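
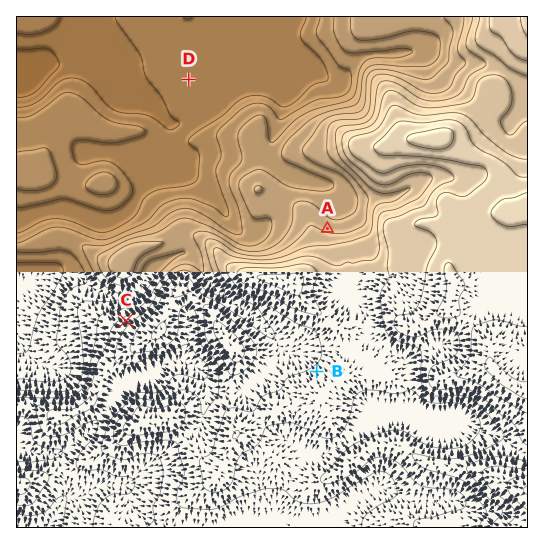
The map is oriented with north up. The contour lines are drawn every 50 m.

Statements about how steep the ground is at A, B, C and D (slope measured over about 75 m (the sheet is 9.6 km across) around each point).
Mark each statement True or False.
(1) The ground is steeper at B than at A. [False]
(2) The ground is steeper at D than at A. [False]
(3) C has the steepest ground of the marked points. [True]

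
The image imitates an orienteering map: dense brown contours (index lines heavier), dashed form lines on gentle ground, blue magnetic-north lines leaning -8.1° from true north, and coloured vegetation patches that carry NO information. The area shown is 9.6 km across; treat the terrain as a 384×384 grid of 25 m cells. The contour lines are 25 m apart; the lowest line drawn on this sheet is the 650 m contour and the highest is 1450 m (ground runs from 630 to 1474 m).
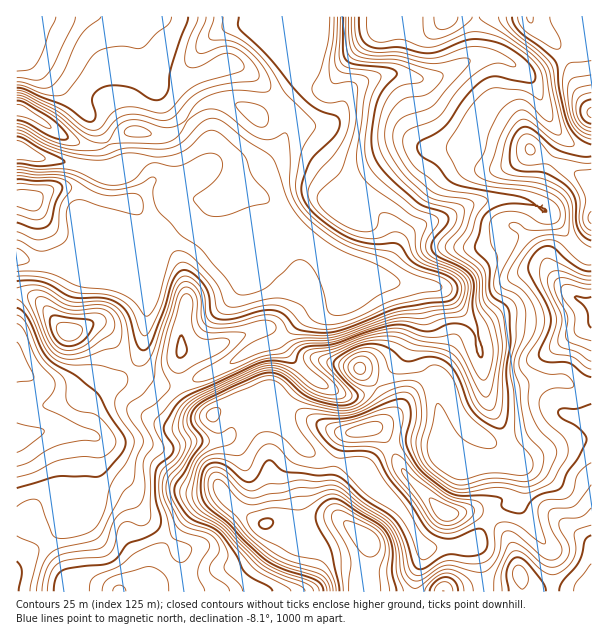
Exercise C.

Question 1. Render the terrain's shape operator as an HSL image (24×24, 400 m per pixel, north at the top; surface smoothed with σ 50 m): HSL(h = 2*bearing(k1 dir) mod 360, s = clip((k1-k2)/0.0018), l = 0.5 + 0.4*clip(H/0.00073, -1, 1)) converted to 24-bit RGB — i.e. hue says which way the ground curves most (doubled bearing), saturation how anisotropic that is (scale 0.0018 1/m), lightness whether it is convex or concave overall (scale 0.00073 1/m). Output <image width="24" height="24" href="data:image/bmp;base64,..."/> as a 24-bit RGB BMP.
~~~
<image width="24" height="24" href="data:image/bmp;base64,Qk32BgAAAAAAADYAAAAoAAAAGAAAABgAAAABABgAAAAAAMAGAAATCwAAEwsAAAAAAAAAAAAANk59wsirjYWxbp/AwJC5oYaddmmXi1OZn1Z3nXBIXCcVW04SC0saZd9Yxr+KiMVwAkCM1OX1z3/kTSmr05+IiNTCOjLJuIygSH1qTMBenYKbe092ooNbr4iQflxuRnZpjTFPcRUqlNy0vNvrXH/OaZtUyLdyrOShEhZFOmgSfF8kQi1PruKIsEpdMBkqwalai6GYUJZhVmlAakN5ssKMdUxptSNQcjYjPx0ereXUuOPSY4GPekWIh8ey1Pfu1ZffMAEz01EfPqwiI3RsmdyHciNbX363fMWupJGQiGWFeoB+P29zrbNhfCp/rlOMv4DXwPLudfbqro27k227W3/Q1PfchlMqQgQTYRJXzf7s2c3+cVHoTplTTk+9iMK5lllqk36Zq3+ngn+aVmSVnnGCLi56qMrckWPN2fXWQidnlJtPZZlwUpuE3YQmXCA6eBlozP/kPNmMJRQOxI46yFS6bzd9mkdYop56dnBqkox8jIOIWmGBhlyMXLuaJlo6Z9Nr4aBgci92ucCVUIBXVywjgUwRSkEfXfSGp+dSLg8hfm9odXs4enRCTl05YoRRlqJpZ3lMcnxMgnFGWDo6cWxFmJhDbz2ukpwZf7cdVYRbnK9qfjJobUTF0dH619D5ft6NlnVJMEBnslKLnNjjiTCqmnmKbotldJhgiIeog2WlnIeDUVeTj7vBcqqzKl6v2NX278ryYpeQfnhnVczPrfr4JlKq4CZi7afLy6W4MyFukemSNRtYkEN0qI+InLy7eIaqh25ndkFNppNpZZGEW4lbgWZjW48kAD0D0y/n9c/82tfyhe3LMAMFMwgASMYAIaAp2XaIcTiyptiZFgc4sV1Zj7Zih41XeVw+djNstkswZK4wT4dVW6x0QCeV27art01nCDoABDMA4dRGjABOem3/zNv/7drxPGGeSIShuNrXtmB2DwkqxH6o05uyllRMnYpTOhpR5NDE2+HwSJata8qJCRA+59CyW83O1L3zpVHwKosTB9JpLc90NX+S5KzF6KbnZIuzk0NNwU5pNB5VTKtFhaFU2YbKtZLFHkyJzf7fkHfX59jzonfLCRI96rGKluFOFjwpiEen4q/VpEN5WV8tHjkSHj4MtrYwvE2Ke4S62BS5ozNZRaBEdGJSe289p8JvouH2rMJxSE8sg28ehCQmLThjV+B39d7WUTeJQmQ+gn07kVxVlH56dGt9WX1cUnIwX2IbKiIJJg8N4JOUrnO7T2OJrubYndPtdVsbd1EifGBZf353gH9/Zm9+Ido7xnY4e0hpeW18dod3gY18jXF5f2VmdFZCcEtArSZRoipLLKyGGelScYHEjpXLct9wSjwqgZhSbadnWY+Qf39/f35/h2pzXLRril1phXKJe3mIgYqEhndydzRBfi0lhb5iRLK0MYXBvsXurqjnv4a/RYlaW8F9yXihhwcnhq16b8SASEJpf21diHpZb7iHiW2JeWxwfXx1fX95hHl1cyxWsz15tubflLLGh0qUeohCMEwUQWkpm7yRqbbIQaRBJg0c7bSz0tbw4aTnRHrSirznrZniuGmLcF9fe39wen97f396d1Z3YD6xt9zRpIaAhVBnf1Bwk2R9rpS5QJ5JUG4VU08MUzkZM1JPfeFHv6s5wjgGhyUAMCQGL0oaxZ1LkFalnH+fdX6JfmyAamWIUpuYl6KAm2OKnVqRimSUk6+cc5efgom7m4jY0Jrff57AecXjk9vmMRICwKkHoP7/t6L6yCu1Q8cuUMY7Pn1Pg2Bpe0lKZZtUUpSFb5BwdFuLp2imj4eno7+4eHetoIN8S2x0j3aw3O/mJka7RxcEner/zP/+gCCXVyZUq8Xkj5ne1WDcw1ieXERoiLSqlLq2TFV7gHdIOFtNcm+Hm7OUf5yEc2aFpn6RZIOZR6x3ydNqMwAx8NHTwub3chEwjjlldJqJdJlScFtISGlZ0ozSmZvdlK7EqUmTkE6AmpCzSouTU5WNoq2Re5WDbGGCgYuNq5OaarCeoSuFSR2Hw/HKcDIVelRekoN5jJB7hoZ0d2J9m2J5XIwuWHY3azYvgysqecaQak2czjpRNFYWQ18RY0wYQ2ggSIFEl6F1hW1QMQ8iWNZPfK9lZ3FmZn19m42Fjo+DiHyDeHKDVF2I1pGmeEA2bDROm+K0aWWXMkht3lPB47TNcJLKe5vGmLiBNWo6WWQrTxgbZ5o+dOaPdYBhc4eKY396h49mkY1shHhsgnJvVmd1kWNa1HzJiM7SnKBmgHh9OkBwUjiH5ufFk4WyYmim1KLAfYfIYlbHeWHXzO7bYHKSgH2A"/>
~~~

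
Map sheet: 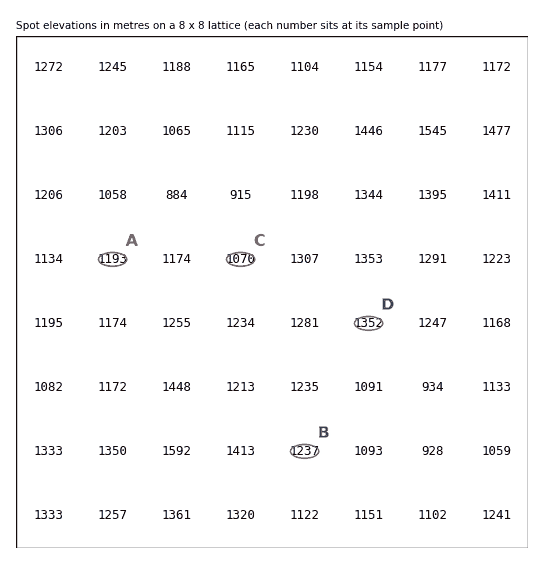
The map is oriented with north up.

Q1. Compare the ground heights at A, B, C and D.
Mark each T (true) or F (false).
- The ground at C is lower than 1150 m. T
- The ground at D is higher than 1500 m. F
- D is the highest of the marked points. T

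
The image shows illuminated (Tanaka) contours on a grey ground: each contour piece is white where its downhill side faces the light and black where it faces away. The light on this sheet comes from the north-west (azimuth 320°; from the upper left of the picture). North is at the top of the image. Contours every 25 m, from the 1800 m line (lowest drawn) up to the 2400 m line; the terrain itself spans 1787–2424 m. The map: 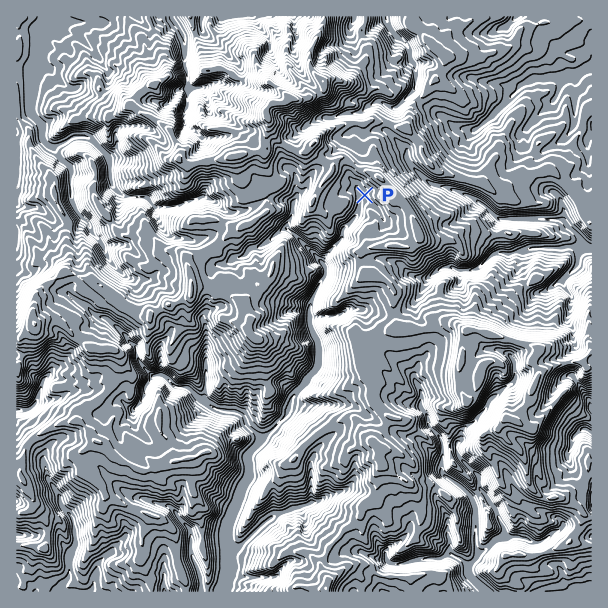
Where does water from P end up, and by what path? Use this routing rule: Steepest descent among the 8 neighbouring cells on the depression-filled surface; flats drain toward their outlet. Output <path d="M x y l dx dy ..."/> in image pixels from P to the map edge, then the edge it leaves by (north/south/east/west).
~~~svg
<path d="M365 195l-5 6 0 5-1 1 0 5-2 3-15 16 0 6-1 3-18 18 0 6 3 3 0 8-5 6-10 21 0 4-2 2 0 15 2 1 1 8 6 10 0 26-10 10 0 3-15 15-2 3 0 9-1 2 0 3-24 24-2 0 0 1-15 15-1 3 0 6 1 2 0 13-7 11-3 12-3 4 0 3-5 8 0 3-4 9 0 18 1 1 0 27-1 2 0 3-2 1 0 6-3 6"/>
exit: south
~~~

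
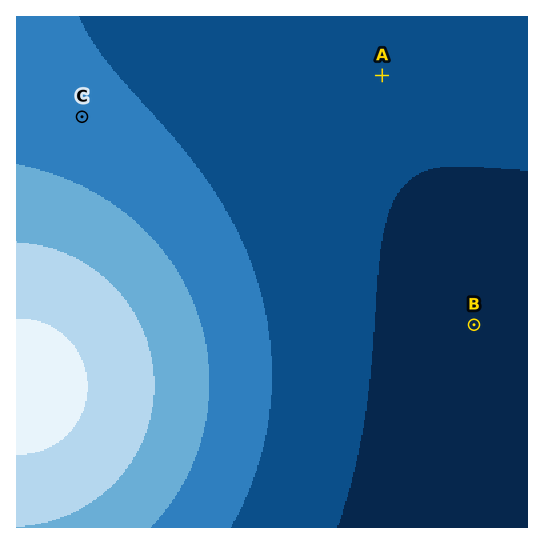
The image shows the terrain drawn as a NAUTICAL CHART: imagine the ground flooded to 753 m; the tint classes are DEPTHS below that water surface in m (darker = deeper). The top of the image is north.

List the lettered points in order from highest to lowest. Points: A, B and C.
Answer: C A B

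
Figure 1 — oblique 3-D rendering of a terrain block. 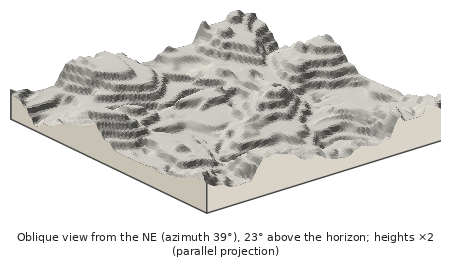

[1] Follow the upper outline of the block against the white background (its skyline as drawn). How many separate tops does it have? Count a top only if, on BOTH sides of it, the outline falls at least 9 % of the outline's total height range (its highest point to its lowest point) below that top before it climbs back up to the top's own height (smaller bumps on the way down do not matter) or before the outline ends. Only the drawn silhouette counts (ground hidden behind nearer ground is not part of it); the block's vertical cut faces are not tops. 3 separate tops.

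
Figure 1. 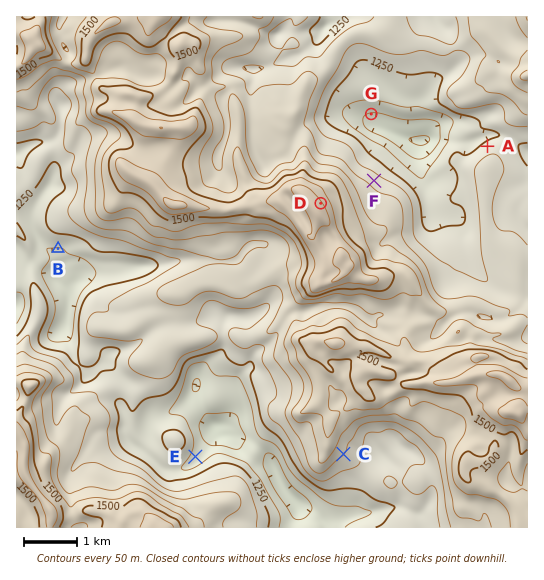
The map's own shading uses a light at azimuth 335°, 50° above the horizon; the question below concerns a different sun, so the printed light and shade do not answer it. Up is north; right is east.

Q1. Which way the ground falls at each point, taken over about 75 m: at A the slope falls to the NW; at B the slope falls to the S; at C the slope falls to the SE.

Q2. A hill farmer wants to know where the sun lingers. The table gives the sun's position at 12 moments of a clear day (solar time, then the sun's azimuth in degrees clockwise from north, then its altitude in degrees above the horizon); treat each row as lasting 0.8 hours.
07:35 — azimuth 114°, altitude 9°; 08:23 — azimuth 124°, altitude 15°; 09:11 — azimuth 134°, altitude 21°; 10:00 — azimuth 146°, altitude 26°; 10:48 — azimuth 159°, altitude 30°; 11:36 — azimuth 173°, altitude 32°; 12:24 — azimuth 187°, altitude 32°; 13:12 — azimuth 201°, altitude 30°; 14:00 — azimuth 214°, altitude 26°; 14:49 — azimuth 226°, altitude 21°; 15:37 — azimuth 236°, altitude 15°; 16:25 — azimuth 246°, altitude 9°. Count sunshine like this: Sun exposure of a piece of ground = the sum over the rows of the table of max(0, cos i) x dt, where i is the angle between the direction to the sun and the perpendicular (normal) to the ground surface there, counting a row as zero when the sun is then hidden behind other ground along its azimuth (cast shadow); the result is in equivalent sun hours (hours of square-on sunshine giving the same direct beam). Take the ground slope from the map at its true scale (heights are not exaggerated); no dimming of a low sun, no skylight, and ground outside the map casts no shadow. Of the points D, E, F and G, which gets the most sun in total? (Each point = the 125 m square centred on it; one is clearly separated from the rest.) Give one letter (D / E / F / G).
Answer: G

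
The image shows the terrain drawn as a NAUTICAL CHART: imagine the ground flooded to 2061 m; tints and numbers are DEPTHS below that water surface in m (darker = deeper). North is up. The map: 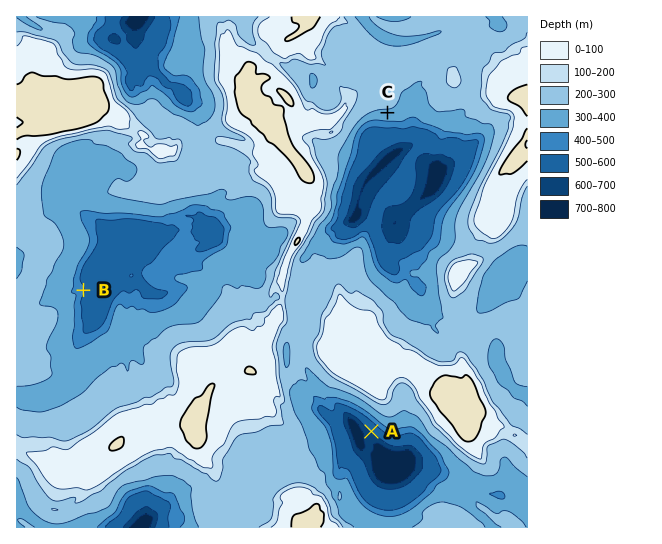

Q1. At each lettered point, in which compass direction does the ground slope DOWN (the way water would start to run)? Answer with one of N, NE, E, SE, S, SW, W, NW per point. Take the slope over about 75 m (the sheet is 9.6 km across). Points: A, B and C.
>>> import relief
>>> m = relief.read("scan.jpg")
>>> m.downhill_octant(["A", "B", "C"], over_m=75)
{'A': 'SW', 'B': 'E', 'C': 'S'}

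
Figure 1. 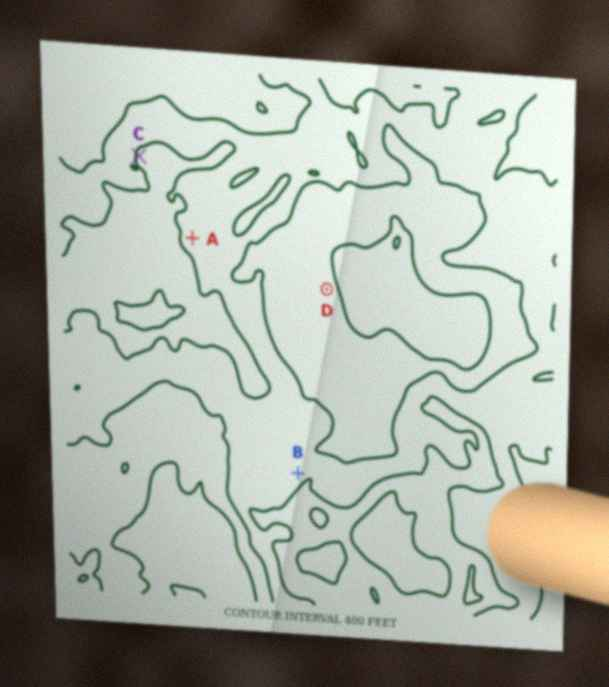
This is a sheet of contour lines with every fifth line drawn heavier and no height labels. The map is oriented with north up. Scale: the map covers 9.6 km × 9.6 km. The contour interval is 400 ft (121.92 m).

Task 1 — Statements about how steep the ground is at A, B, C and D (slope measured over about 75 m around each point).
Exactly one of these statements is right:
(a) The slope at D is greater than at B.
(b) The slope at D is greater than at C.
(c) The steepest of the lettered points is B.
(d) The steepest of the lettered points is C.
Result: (c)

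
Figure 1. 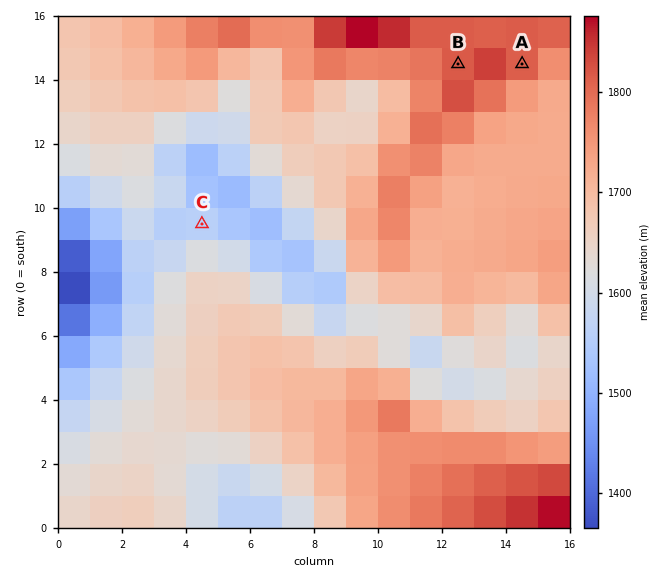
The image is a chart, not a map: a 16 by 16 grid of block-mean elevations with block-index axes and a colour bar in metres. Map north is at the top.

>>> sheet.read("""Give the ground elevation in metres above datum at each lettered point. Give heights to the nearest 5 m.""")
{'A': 1815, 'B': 1815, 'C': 1570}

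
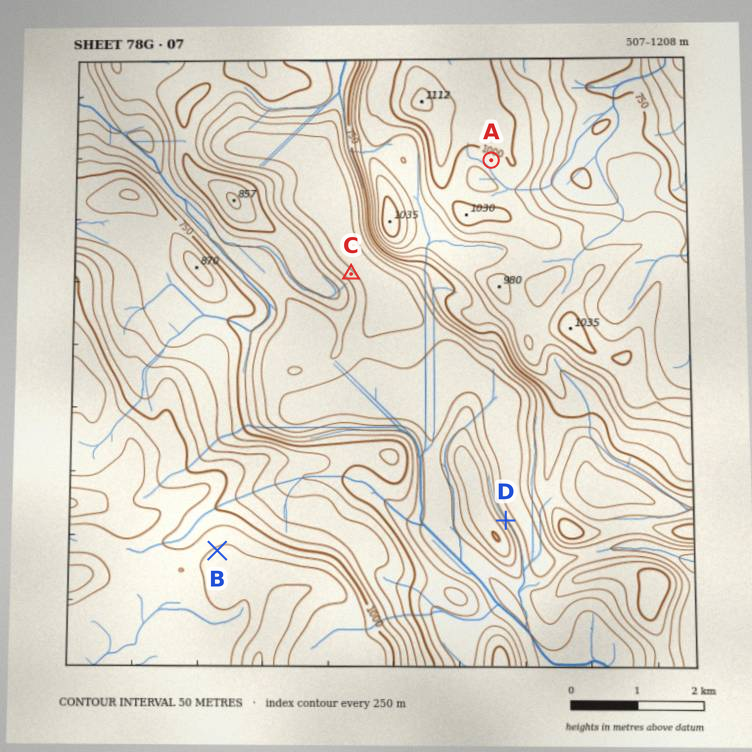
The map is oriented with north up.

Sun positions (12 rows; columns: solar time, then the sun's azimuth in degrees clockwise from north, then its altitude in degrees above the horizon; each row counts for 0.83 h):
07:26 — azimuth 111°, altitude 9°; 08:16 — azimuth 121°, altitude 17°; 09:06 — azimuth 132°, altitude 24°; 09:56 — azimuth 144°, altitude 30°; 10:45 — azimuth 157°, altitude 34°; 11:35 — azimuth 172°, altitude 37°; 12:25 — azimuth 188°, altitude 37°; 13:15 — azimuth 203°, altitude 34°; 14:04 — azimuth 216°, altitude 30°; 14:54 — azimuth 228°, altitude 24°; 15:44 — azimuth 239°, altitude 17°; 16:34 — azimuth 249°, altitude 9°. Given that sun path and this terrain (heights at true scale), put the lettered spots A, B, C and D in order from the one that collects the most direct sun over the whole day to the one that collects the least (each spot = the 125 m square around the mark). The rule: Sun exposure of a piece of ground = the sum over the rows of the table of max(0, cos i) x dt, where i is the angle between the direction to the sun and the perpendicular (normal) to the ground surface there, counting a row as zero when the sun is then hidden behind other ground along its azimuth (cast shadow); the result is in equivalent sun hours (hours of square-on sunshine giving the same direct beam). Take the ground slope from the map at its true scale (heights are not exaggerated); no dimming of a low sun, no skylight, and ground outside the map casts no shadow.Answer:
A > B > C > D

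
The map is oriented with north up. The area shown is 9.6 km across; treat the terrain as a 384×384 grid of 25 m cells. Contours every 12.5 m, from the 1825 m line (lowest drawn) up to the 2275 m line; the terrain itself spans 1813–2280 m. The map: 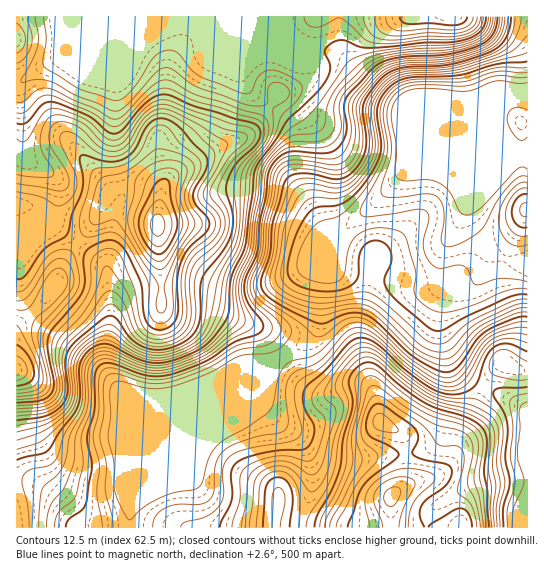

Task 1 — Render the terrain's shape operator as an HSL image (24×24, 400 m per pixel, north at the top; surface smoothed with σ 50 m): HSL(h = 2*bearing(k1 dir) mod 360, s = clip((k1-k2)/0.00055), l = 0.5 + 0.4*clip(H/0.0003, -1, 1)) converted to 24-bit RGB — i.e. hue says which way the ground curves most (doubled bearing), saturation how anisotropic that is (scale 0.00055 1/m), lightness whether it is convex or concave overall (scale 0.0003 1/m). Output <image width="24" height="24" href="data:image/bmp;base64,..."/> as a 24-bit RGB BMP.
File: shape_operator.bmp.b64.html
<image width="24" height="24" href="data:image/bmp;base64,Qk32BgAAAAAAADYAAAAoAAAAGAAAABgAAAABABgAAAAAAMAGAAATCwAAEwsAAAAAAAAAAAAAqJt9iVVnXGpNZbRdYWahP0yWhIyokJqrZ2+zYk6yblmhvJV15Nh/Ay5zdJHHyIqiklZ24OJmP4llP3+XjsGd9/HQYC6GFhljmHFvnlaBfKabY6ptSUJ8X4B4SYtHhZVUdlJqcEtbZVp0priA6+rGEz6UMFZ1tnJ9qYvH5snOxGC4O4ZWK7oe779vxzK7EUJ1fFtQpptiaKFqiKJ/Mj2Gfn6Af4B/fYF2QlV7cWqjaLrGh9rS4crBYB6jLzBrnq5VYa5GvrBm0nO/s4TWzYSeh804UJSnNRaUaXxkhL5vZa+BbKOQVS2Gf3+Af4B/f4B/XHqFQ7eedKqETJ9Ft3U9iyd8VzuBxnNWtq8rfJclgKosVn5LuHdw4MKsS4aGHCBciIY/pM0WWp4jOHc4Mj9wf3+Af4B/f4B/f4B/TIdVWYY9lIlUb0k+d0s/MH5/nUXQ7bq9jdfPm8vaT3DRmsLV4MLf2mXcFhaEi4lCsOdvTO2QHLvTHCiBf3+AgIB/f4B/f4B/f4B/doF5UoNfh0eIqnOFRJRkE0E88Pi+mtazc7O4WaTcjWHHuyss0CU0cBxuuuHv0vnuntDkKB+FKBI/bjkRdnEBO2wKT4A6fYB8f4B/ZnGCTGGjeazGu2fjLUjbqf+SedWFbsu4OUB1bBNb/xYooCYgskRK2/DgwdF+lx4ZJwweLgUfnjQc5dA7bK0iGG4DAF4ESXs+fYNgNKR4SZ17PEiQm5TD4vTVg9WddUZ9ayhnKhpS5lik57jTmcTh6dBirRQm2AxAUxV2CQKkv6ba5t/fv8LZl8TcL6K5ImhVPrsrKqVSOYdSJW5ydcNl0vimqFJFWilAUjRKLTZjQ7S97uLdt3jD4UlWtTxEmWmpdljWADOxgYHK7+Dcw+PaiY7WgVvYUrX+n833co/uYILbJE25etWM3OF6iS1ThEFqWVJ4O5GRKLl+nrha1o2RwxXg9aGxZp+KWHiiFR9+R56j7O3AxNukb0WdssZ9EfGeMZabW1WPcVGHSHSWorNQ2GsjhjNBfVtVdGRkUIFMMHkxOH4sq9ZTIixj7ri44bzdRjO7NSWbTmiF7P1Ey99LWzlf4thWjJIbCioJJEcgXVg8YF0wdlkvv4guiGhYfZBtYG+NmHp8WYZ0VpNMd64qLl9yk8tt53xvcjBWODJYgjJl/f+Rtc87Tzlazb5dxp2DMMTJGVRuPE9odX2AUVuNtaSOg5iTeZmFVXOIknSYlm2LiHNioYs+Y4N3OpE3yiZE0lFwJzB2REyx8/fU14G4QU2+l8mar9enQne1KxtzPlx2ZX9qRZiUl6+UqYKko2pzXHphVH92mWuMn0aG0XxQYJZuWI2NQ0Kg2J+rMFnFMIXa8/LYmLHYboLt17Li4JmOejhcITFaTlN1fHxRM6IpPYpMkmt2r3ueqoehTIWTUlaQkDPH6cbDfX7La2y+OCt9y5B2sm2uKXV77+F57r0tJzwRiHsi5Yxrt3XIHBWHYTBjlFAzpOoTC3Q1R4hrdoqHsIuLgFeaRXpxJHac6e/VdF9FcikrYzRBZuB4hn7VX0/OncWR8qzJ13ndO5hcx9kipXsfJAsoYi1Koq1j3uewIq5oDnNeVX1dm4JQiFRlf4B/MXtelf8jZ0KJnU2WeNSlYO2WIz6I1il/u8tAp71VyWev8V7j8WGS1HxPCBNRXHKtgtWqv9m0rMfVAFauTER9gH57f4B/f4B/fn6A4eghPyOolJjDteLNfrmfDhdSpDDO79zSgcPDaWavY2nB2cL0/8z9JQDeZpnPr8vEqNqyjMqlGQFibWCDf4CAf4B/f4B/fVSI0ryJMCmBkN2TfcCOtUhzJRxeIpGQ7eq6un+TeVigo22bg4JN6wAq1DJ7T5d3kM9T1twtknYZCQ8qb36AgIB/gH9+f4B+THSUpsWdLX5rl9hbeEszeEUwcFJBIGpJz+sps446alxKiWpCcTZGqFOOy7fVrmTPz4d11zgo3IUnFSIRHDADMzMAXWQARIcLR2AgnJMGMrMiWYU1gUZNgXRugIB9Qn14kLxRsJBVb1tXgWZaXX12Va9ZnXxMlFBpyYab22m6/UFzkg5jai9jh6dATrQTRn0TIF0xXsNkn9GgMleJeXeAgH9/f4B/bYOCV5xWpnBlhmuDfXmAf4B/i5BjgHNlinFdloxUokSG/07E8nf4cHbak3/Q2J29fNGUFP/MCLLhzbNpSjV/e3qAgIB/gIB/f4B/cYJxhIxpim52f3+AfHuAlXx5cWCOpICfhn6jUEqrg27Cz6vo2sT6pJ//19L52ebybcD/AB6O"/>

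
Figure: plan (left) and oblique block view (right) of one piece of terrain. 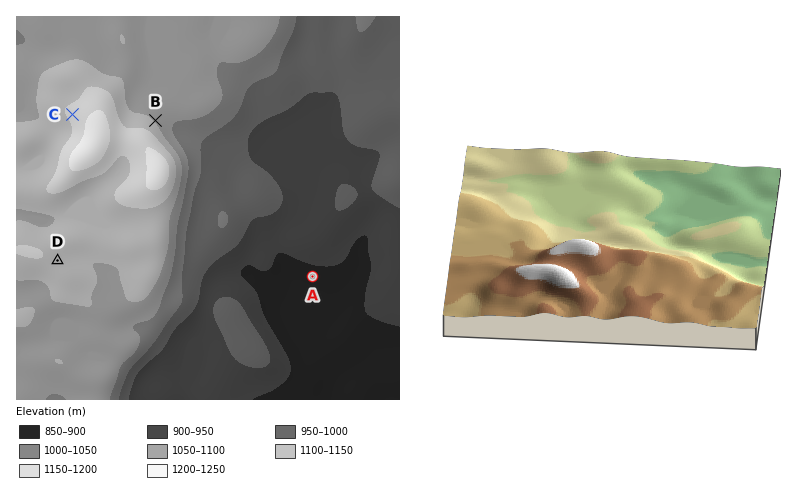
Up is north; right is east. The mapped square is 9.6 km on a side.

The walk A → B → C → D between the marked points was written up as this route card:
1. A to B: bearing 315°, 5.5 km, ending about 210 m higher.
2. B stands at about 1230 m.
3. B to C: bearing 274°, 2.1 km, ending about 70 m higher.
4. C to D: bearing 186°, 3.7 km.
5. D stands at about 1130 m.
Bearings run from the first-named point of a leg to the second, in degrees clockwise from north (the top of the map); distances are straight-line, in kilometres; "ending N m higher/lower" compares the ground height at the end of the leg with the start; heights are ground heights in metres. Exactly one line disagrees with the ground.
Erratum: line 2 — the height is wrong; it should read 1090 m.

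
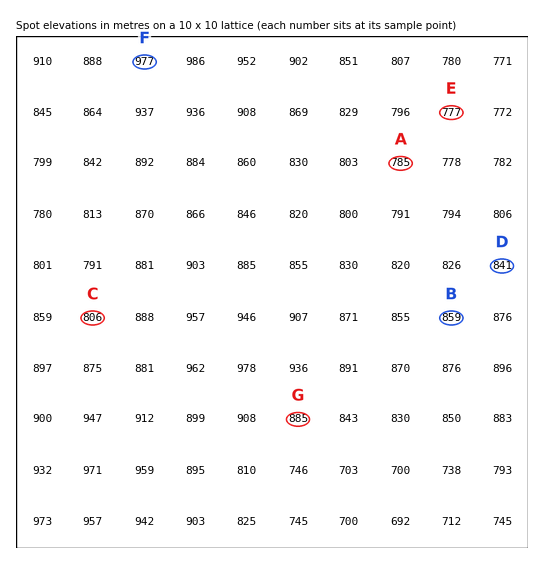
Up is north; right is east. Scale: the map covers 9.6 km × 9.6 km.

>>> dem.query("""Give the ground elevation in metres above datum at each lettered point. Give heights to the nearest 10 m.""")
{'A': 790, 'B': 860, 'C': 810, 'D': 840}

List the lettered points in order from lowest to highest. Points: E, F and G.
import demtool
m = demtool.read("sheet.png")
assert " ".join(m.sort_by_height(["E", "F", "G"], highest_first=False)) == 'E G F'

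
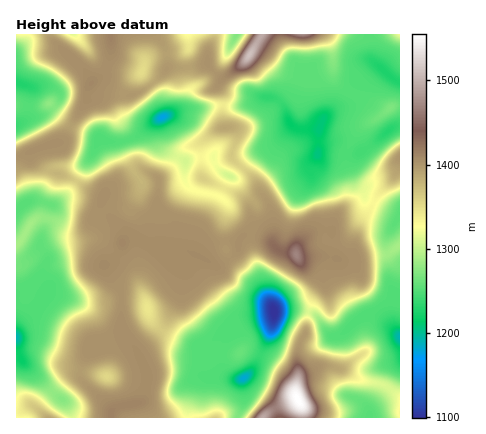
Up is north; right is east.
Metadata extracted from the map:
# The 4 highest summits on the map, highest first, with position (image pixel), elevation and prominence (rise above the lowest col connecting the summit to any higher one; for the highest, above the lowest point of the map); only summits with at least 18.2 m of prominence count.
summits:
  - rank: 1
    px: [298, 400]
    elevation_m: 1555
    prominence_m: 456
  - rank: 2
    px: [250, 54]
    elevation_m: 1512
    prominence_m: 201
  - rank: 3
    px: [296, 254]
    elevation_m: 1470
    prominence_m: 106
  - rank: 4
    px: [224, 128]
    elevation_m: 1390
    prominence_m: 31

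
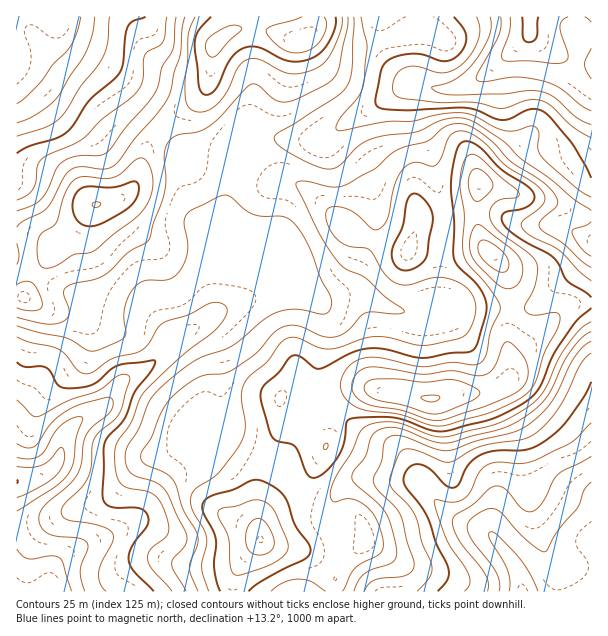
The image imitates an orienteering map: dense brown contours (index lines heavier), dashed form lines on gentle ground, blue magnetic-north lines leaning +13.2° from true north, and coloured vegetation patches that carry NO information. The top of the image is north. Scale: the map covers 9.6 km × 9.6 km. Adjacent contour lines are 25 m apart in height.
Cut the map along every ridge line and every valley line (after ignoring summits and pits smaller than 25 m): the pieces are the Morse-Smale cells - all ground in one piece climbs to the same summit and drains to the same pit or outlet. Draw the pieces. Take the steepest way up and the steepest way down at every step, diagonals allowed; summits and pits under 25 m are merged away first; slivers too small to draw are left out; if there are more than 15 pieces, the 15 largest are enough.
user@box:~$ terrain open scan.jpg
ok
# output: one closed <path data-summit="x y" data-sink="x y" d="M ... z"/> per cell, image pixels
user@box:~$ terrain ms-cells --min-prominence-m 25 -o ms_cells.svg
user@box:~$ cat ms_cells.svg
<path data-summit="431 399" data-sink="17 482" d="M231 175l-7 31 2 12 3 6 17 17 20 13 10 10 2 8-1 9-17 13-42 18-24 18-20 10-22 24-27 15-13 19-10 10-21 10-15 17-6 23-12 14-18 8-14 2 1 42 27-2 33-14 28-8 21-18 17-20 7-5 21-6 11-7 9-11 13 13 10-11 5-15 3 12 11 13 19 12 14 5 14-28 0-36 8-11 9-7 63 5 20 6 22 1 23 6 12 0 13-4 21 0 17-3 18-7 4-4 0-71-57-1-15 4 3-58-10 0-15-4-15 0-41-14-16-8-32-35-16-11-18-1-14 3z"/><path data-summit="431 399" data-sink="522 591" d="M591 302l-12 0-13 5-32 33-22 19-2 21-13 8-26 6-21 0-13 4-12 0-23-6-13 0-12-2-14 1-17 16-20 39-36-20-10-16 0 24-15 28 16 8 11 12 8 12 9 8 18 2 9-6-2 15 4 21-1 18-3 8-22 27-1 5 281-1z"/><path data-summit="96 204" data-sink="17 482" d="M179 166l-15 0-14 3-11 8-6 11-8 8-14 6-19 4-10 13-30 27-8 18-12 17-7 15-9 1 1 184 13-1 18-8 12-14 6-23 15-17 21-10 10-10 13-19 21-11 28-28 29-16 9-10 2-17-8-60-2-10-18-33z"/><path data-summit="492 255" data-sink="530 17" d="M530 31l-2 7-10 10-39 31-17 7-13 4-27-5-6 11 0 20 14 33 4 30 11 37-3 38 17 0 15-4 12 0 6 4 7 7 9 17 2 30 18 0 9-4 21-21 12-7 14-15 8-12 0-184-19-4-19-9-20-14z"/><path data-summit="431 399" data-sink="530 17" d="M591 16l-210 0-1 8 4 15 8 23 13 16 10 5-8 2-33 23-24 12-27 19-26 1-43-4-18 20-4 20 32 8 14-3 18 1 16 11 32 35 16 8 41 14 15 0 15 4 10 0 4-38-11-37-4-30-14-33 0-20 4-9 5-2 15 5 9 0 13-4 17-7 39-31 10-10 2-7 4 7 20 14 19 9 18 3z"/><path data-summit="300 39" data-sink="530 17" d="M380 16l-138 0-2 11-18 10-10 11-1 26-7 19-42 33 18 24-2 14 5 2 9-3 18 7 21 5 5-19 18-20 43 4 26-1 27-19 24-12 33-23 7-1-9-6-13-16-8-23z"/><path data-summit="96 204" data-sink="57 17" d="M57 16l-41 1 1 279 8 0 7-15 12-17 8-18 17-14 23-26 24-6 9-4 8-8 7-18 5-20 15-21 0-3-28-25-11-15-16-16-41-26-6-12z"/><path data-summit="260 539" data-sink="50 591" d="M206 446l-38 34-33 40-21 14-25 8-27 16-10 12-2 21 183 1 1-13 6-13 20-26-1-12-12-46-7-8z"/><path data-summit="300 39" data-sink="57 17" d="M240 16l-181 0-1 16 8 14 39 24 16 16 11 15 29 26 43-34 6-12 2-33 10-11 18-10z"/><path data-summit="260 539" data-sink="522 591" d="M267 463l-3 2-6 24 0 36 2 15-20 26-6 13 0 12 75 1 9-14 16-18 3-8 1-18-4-21 2-15-9 6-18-2-9-8-8-12-11-12z"/><path data-summit="431 399" data-sink="50 591" d="M192 433l-21 18-21 6-7 5-17 20-21 18-28 8-33 14-27 2-1 67 34 1 2-22 10-12 27-16 25-8 21-14 33-40 21-17 15-16z"/><path data-summit="300 39" data-sink="17 482" d="M192 163l-12 3 0 8 6 20 19 37 9 66-2 17 3 0 55-26 7-7 1-9-2-8-10-10-20-13-17-17-5-18 6-30z"/><path data-summit="492 255" data-sink="17 482" d="M486 250l-44 5-4 57 15-4 57 0 0-23-5-15-6-9z"/><path data-summit="431 399" data-sink="530 17" d="M309 380l-16 2-13 16 0 10 3 9 7 9 36 20 20-39 13-13 14-5-13-4z"/><path data-summit="431 399" data-sink="530 17" d="M591 250l-7 11-47 43-9 4-18 1-2 45 2 22 2-17 22-19 32-33 6-3 20-2z"/>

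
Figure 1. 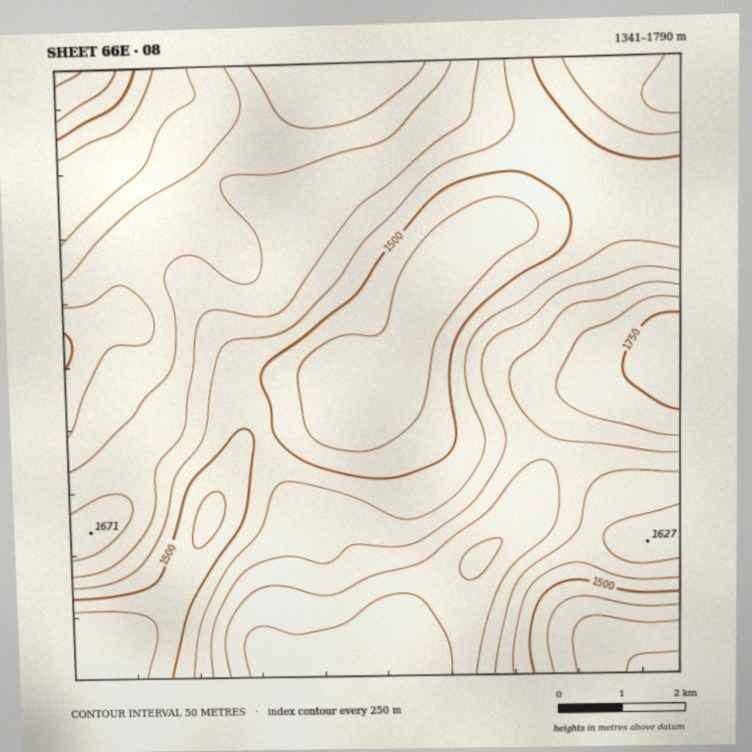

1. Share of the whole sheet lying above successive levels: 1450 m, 87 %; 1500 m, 76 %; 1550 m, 61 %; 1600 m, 47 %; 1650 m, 28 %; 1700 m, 11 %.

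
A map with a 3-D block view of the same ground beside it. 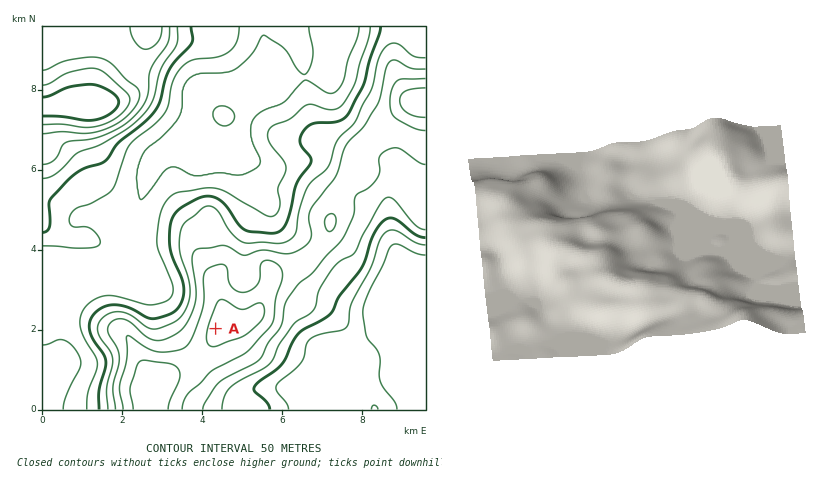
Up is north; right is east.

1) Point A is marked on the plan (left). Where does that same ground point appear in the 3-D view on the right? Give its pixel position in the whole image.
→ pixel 546 221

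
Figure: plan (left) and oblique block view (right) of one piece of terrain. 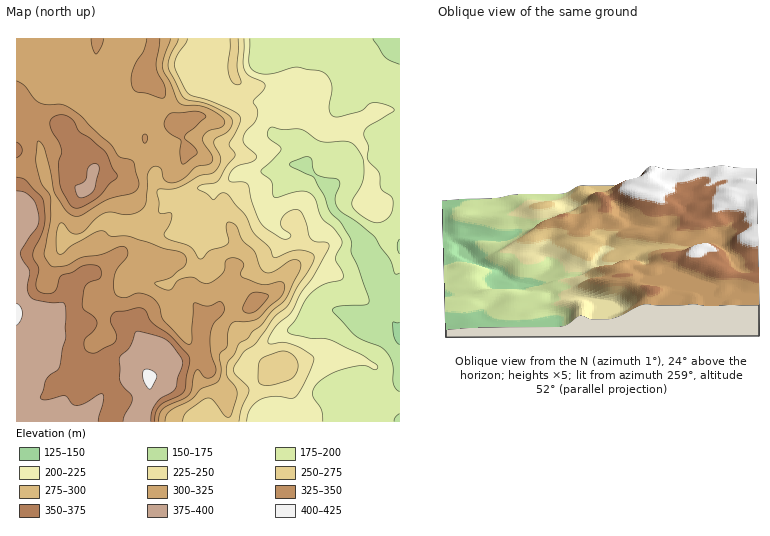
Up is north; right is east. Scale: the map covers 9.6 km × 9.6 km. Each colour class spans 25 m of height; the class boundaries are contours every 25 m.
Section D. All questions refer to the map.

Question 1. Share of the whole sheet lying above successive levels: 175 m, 96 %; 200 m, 79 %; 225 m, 67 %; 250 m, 60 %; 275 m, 52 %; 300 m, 45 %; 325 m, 27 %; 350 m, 17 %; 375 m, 8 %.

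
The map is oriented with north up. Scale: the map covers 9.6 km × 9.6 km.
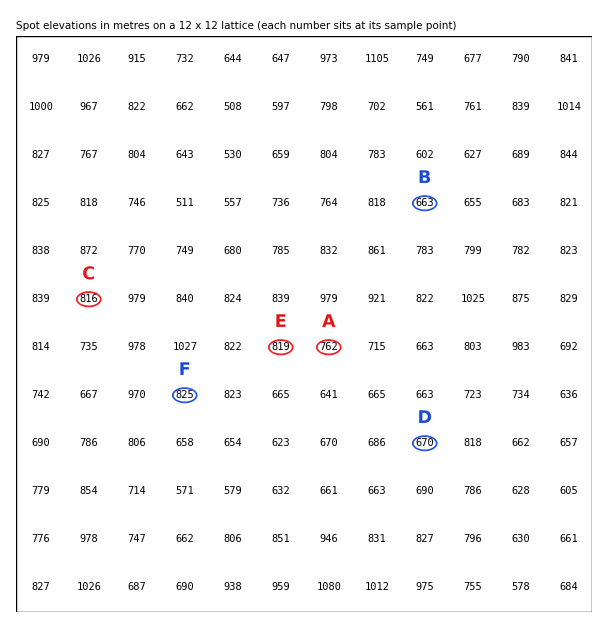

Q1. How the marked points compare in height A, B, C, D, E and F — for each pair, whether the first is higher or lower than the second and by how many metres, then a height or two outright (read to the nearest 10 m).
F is higher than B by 170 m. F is higher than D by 160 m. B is lower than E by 160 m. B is lower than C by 160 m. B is lower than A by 100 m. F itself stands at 830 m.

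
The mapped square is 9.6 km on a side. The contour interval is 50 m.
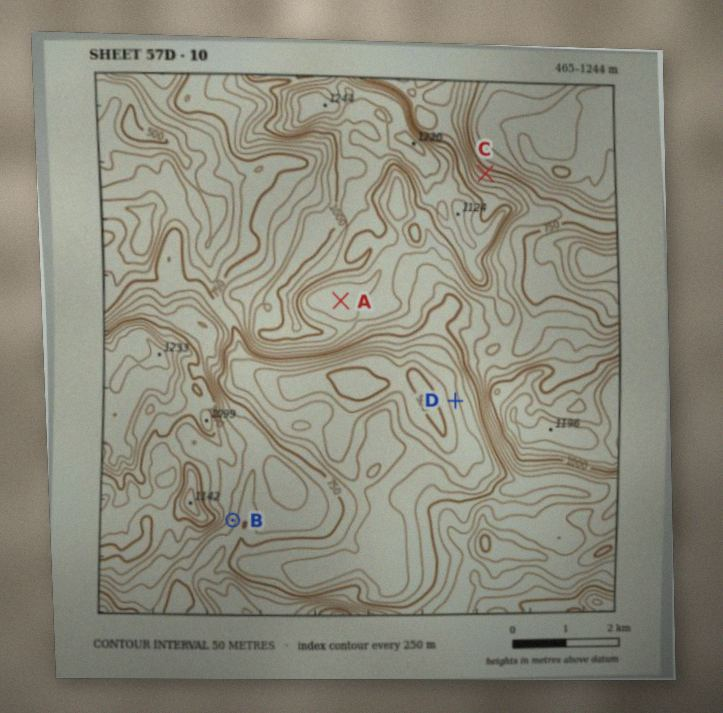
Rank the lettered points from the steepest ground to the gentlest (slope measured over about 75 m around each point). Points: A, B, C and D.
C B D A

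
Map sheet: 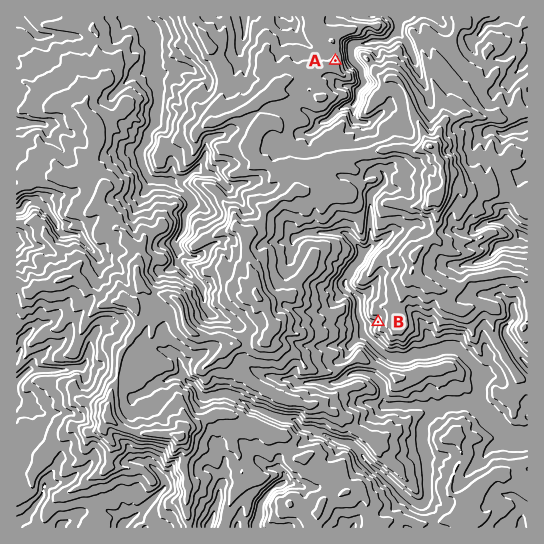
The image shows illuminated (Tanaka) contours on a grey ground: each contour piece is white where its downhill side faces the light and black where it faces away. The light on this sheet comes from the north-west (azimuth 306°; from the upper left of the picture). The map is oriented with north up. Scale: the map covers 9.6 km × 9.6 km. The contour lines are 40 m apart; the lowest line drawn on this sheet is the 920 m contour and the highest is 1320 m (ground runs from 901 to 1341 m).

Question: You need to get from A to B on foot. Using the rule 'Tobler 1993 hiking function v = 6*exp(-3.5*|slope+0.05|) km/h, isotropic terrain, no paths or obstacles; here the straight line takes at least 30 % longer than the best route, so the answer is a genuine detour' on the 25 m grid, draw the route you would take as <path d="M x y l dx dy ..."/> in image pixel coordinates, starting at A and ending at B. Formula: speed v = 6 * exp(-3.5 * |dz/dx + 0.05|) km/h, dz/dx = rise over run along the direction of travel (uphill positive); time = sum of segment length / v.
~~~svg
<path d="M335 61l-5 5-3 1-4 4-2 2-11 10-4 4-3 6-9 9-1 3 0 18-3 6 0 4 3 5 0 1 6 14 7 6 5 3 7 7 11 5 10 0 6 3 2 0 16 8 2 2 0 7 4 8 0 29 1 3 0 4 4 8-1 3-4 4-6 10-5 6-7 13 0 1 2 3 4 4 8 4 1 3 0 6 1 3 0 5 3 6 7 2 1 3"/>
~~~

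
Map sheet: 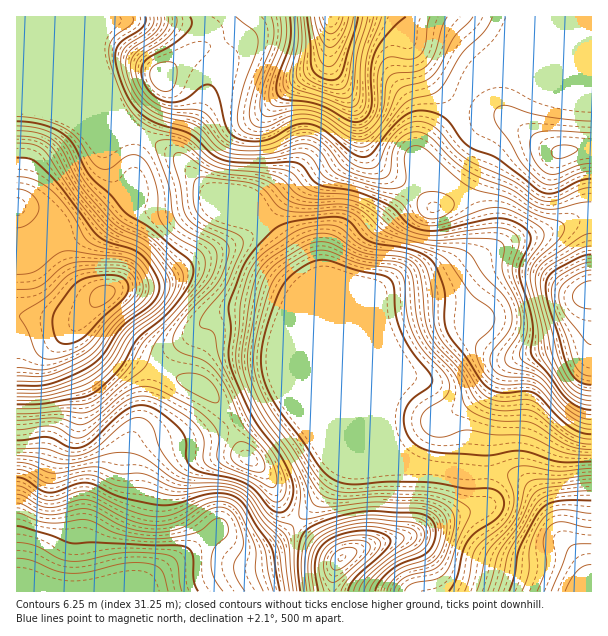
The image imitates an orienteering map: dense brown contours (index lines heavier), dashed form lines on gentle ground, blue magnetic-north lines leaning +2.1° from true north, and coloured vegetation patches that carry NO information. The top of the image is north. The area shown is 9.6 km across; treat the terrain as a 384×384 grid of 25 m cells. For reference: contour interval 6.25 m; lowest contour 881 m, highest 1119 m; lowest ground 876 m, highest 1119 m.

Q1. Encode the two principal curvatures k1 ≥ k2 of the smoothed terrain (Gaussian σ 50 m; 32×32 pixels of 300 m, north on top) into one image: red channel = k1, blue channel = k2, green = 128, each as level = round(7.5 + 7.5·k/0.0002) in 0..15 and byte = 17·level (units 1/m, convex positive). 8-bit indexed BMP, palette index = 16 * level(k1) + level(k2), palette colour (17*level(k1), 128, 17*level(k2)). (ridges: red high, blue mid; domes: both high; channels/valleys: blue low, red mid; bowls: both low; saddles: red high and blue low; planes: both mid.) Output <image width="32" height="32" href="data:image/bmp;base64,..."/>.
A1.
<image width="32" height="32" href="data:image/bmp;base64,Qk02CAAAAAAAADYEAAAoAAAAIAAAACAAAAABAAgAAAAAAAAEAAATCwAAEwsAAAABAAAAAAAAAIAAABGAAAAigAAAM4AAAESAAABVgAAAZoAAAHeAAACIgAAAmYAAAKqAAAC7gAAAzIAAAN2AAADugAAA/4AAAACAEQARgBEAIoARADOAEQBEgBEAVYARAGaAEQB3gBEAiIARAJmAEQCqgBEAu4ARAMyAEQDdgBEA7oARAP+AEQAAgCIAEYAiACKAIgAzgCIARIAiAFWAIgBmgCIAd4AiAIiAIgCZgCIAqoAiALuAIgDMgCIA3YAiAO6AIgD/gCIAAIAzABGAMwAigDMAM4AzAESAMwBVgDMAZoAzAHeAMwCIgDMAmYAzAKqAMwC7gDMAzIAzAN2AMwDugDMA/4AzAACARAARgEQAIoBEADOARABEgEQAVYBEAGaARAB3gEQAiIBEAJmARACqgEQAu4BEAMyARADdgEQA7oBEAP+ARAAAgFUAEYBVACKAVQAzgFUARIBVAFWAVQBmgFUAd4BVAIiAVQCZgFUAqoBVALuAVQDMgFUA3YBVAO6AVQD/gFUAAIBmABGAZgAigGYAM4BmAESAZgBVgGYAZoBmAHeAZgCIgGYAmYBmAKqAZgC7gGYAzIBmAN2AZgDugGYA/4BmAACAdwARgHcAIoB3ADOAdwBEgHcAVYB3AGaAdwB3gHcAiIB3AJmAdwCqgHcAu4B3AMyAdwDdgHcA7oB3AP+AdwAAgIgAEYCIACKAiAAzgIgARICIAFWAiABmgIgAd4CIAIiAiACZgIgAqoCIALuAiADMgIgA3YCIAO6AiAD/gIgAAICZABGAmQAigJkAM4CZAESAmQBVgJkAZoCZAHeAmQCIgJkAmYCZAKqAmQC7gJkAzICZAN2AmQDugJkA/4CZAACAqgARgKoAIoCqADOAqgBEgKoAVYCqAGaAqgB3gKoAiICqAJmAqgCqgKoAu4CqAMyAqgDdgKoA7oCqAP+AqgAAgLsAEYC7ACKAuwAzgLsARIC7AFWAuwBmgLsAd4C7AIiAuwCZgLsAqoC7ALuAuwDMgLsA3YC7AO6AuwD/gLsAAIDMABGAzAAigMwAM4DMAESAzABVgMwAZoDMAHeAzACIgMwAmYDMAKqAzAC7gMwAzIDMAN2AzADugMwA/4DMAACA3QARgN0AIoDdADOA3QBEgN0AVYDdAGaA3QB3gN0AiIDdAJmA3QCqgN0Au4DdAMyA3QDdgN0A7oDdAP+A3QAAgO4AEYDuACKA7gAzgO4ARIDuAFWA7gBmgO4Ad4DuAIiA7gCZgO4AqoDuALuA7gDMgO4A3YDuAO6A7gD/gO4AAID/ABGA/wAigP8AM4D/AESA/wBVgP8AZoD/AHeA/wCIgP8AmYD/AKqA/wC7gP8AzID/AN2A/wDugP8A/4D/AHeFhISEdXZ1hpiYh5eFgoTo9cKAUDBypZeIiIeHh3Z1dYaXl4Z1dHR0hpiYl4SDlNr8+deVYqPElYeHhoaXlnV2h5iYp5aFhYODlYaEcnOx9v36+fb2+sZ0dZWEc3WFhnWFlHV1lpepqKSDU3Cj1ODAtcjp9/f75qOWuKiEU2WHdLaWZWWXmKiolWIgMNf4w5CQk6WFhsbVxLbKypVjZYaDyah0hqiXhqXEgkFg9PnGo4Rzg4R0lJWVl7i3s5R2dXSnt3WUqJeFp+f29fb3+LeEYnNygoODg3N0lJOUpph2lZanuKSWlpanp8fo+vrIlXF1d3eHhoSFhoaHhoaXppWYhZfJloOGh4d2dabm14aCgneHh4eVqJmXh4eHdoWkxoNzc7andGNlhXaGxvaWc3CHh4eHhpapqZaFloZ1gqTXhJSCo7Z2dHWHl7f413RwdneHd3eHlZiXpKWnhmOBxujXyqekpYWktcfI2diWYnJ3h3eHh4eGdWNyprinYnHa7Obp6Ki2o5KlpqenxZRhdYd3d4eHd3Zzc4W3yefTw/nalqfY6dmUYXOEdpbGlmJ1d3eHh4eHg5Snx8amtsS12LiGh5jY96RRcIBzhsi4dHN3h4eHh4WElrm4hmVkcaXWp6anmKf39se2knCDpbeGcneHh4eHhIaXqKd2ZVNix+mYl5anqMn6+vn2pISVloZ0dXeHh3d0doenloZ2cpT52rl1dZe4yNrs2NTlt5eHdmVzdXWCgWJjhaeHh5az5vm5ynZ0lKSVqNqmg6bIt6aGhnZkY5WmdFKBo4WGhZO1poa3h4eWpaSkpqOEl6jH1sa3l3WEt8jGpqajgoNzYoKSg6SXhrjIpmRxk4WFdXKElrWVhXR0hZbH++rGpoV1hJODlLmn2KeFcoSnl3Zjd3d0pbandVN0pbXZ2sa2loWXt5SEqKjHdXOUmKiYhXJwcGGFp8fHprfXxZWFg4SGdpfJl2SWtrd0c4apqIaBoKOEg5KDhre42MeEd4OEl5emp7rIpcnKuZRzhaelcWCl2sm4tYJkdMTllFNkhaiolpanudnnycm0kIeHg6CAc7XZ6eq4Y0J05uaEY2SWuJiHp7enl5eAgIGHh4aQtMjVxKan6OaDU5X5+rWTlaaXh5inhoV0dIeHh4d3gLX7+saVhoW29uW25/jHk5SGloaGl4d2dnd3h4eHd4eA2fy5hoaGhYTG+Onp53VyhZeWhXeHh4d3d3eHh4eHg8L568enh4Z1c4PG5/jGY4KYuZd1dYeHh4eHh4eHd4eEw6WWxbeXh3d0UYP19sZzgqipl3aGhYd3h4eHh3eHh4dyUGChtIV2h3Vhc/j6yZODhpaGh5iGdnd3h4c="/>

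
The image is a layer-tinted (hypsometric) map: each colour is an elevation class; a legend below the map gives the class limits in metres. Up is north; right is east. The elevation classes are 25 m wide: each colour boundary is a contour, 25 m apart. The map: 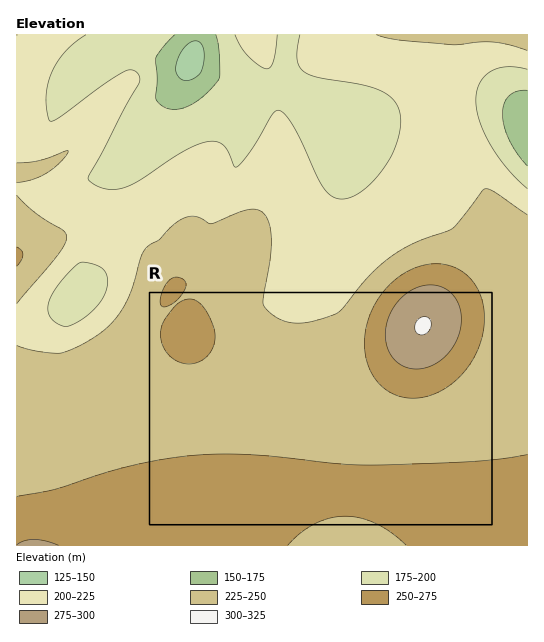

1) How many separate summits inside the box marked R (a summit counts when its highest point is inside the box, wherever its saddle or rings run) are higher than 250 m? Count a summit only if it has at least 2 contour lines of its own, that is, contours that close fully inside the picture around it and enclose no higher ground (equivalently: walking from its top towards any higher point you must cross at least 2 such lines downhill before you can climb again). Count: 1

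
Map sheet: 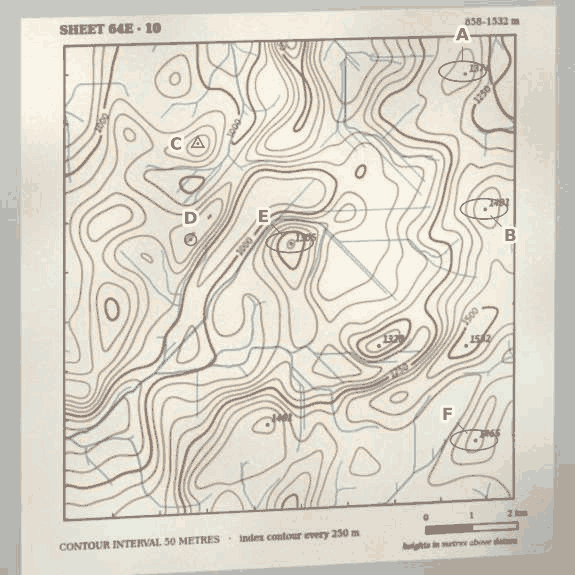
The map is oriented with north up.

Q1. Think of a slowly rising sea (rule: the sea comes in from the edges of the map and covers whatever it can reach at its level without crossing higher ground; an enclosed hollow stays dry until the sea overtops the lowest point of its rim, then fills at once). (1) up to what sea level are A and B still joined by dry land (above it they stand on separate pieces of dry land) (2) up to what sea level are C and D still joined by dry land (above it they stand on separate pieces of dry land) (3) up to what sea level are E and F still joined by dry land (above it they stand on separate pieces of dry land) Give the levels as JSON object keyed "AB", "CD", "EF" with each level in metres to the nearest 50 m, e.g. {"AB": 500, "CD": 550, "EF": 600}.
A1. {"AB": 1300, "CD": 1100, "EF": 1150}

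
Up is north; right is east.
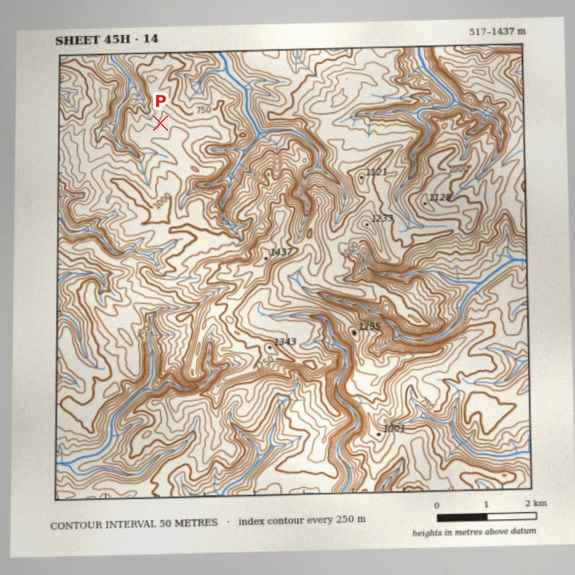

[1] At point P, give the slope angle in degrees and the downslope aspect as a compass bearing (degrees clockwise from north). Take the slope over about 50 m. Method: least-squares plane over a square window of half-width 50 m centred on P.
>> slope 12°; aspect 285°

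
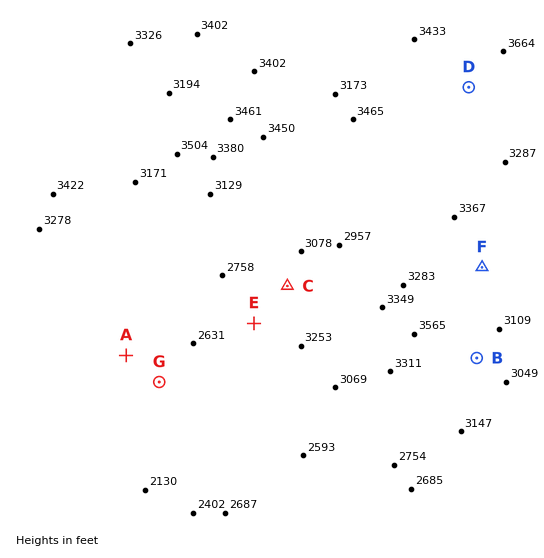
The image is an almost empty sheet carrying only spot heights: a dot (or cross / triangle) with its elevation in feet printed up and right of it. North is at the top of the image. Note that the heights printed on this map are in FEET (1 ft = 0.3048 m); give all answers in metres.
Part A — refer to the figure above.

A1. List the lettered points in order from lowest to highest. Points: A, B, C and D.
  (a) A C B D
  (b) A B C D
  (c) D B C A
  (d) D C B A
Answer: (a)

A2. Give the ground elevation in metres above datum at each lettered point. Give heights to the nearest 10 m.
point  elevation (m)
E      900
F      1020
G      760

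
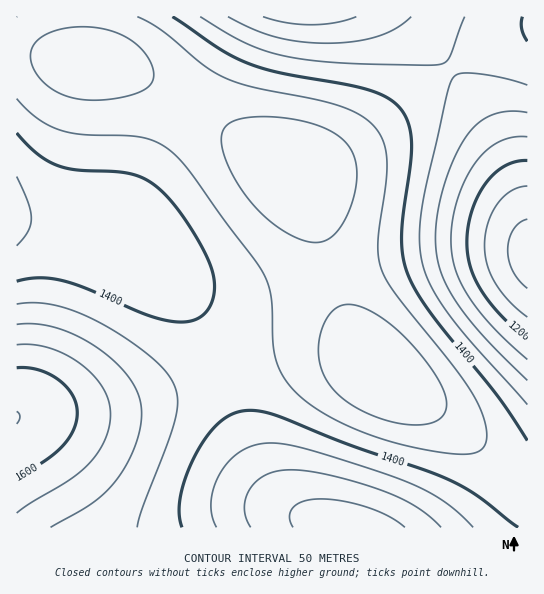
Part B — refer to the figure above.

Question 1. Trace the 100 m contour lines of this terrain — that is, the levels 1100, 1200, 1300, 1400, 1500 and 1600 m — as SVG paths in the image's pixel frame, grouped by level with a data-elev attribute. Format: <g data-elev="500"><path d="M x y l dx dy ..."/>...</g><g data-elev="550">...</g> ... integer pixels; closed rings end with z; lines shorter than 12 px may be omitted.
<g data-elev="1100"><path d="M527 288l-8-7-6-10-4-10-1-11 1-11 4-9 6-7 8-4"/></g><g data-elev="1200"><path d="M527 339l-26-24-20-25-11-23-3-25 1-16 4-15 6-14 8-14 8-9 11-8 10-4 12-2"/></g><g data-elev="1300"><path d="M251 527l-5-9-2-11 2-10 5-10 7-7 9-6 11-3 13-1 18 1 22 5 54 15 32 16 13 10 11 10"/><path d="M527 380l-45-45-27-36-9-16-6-14-3-15-2-16 3-27 7-28 10-27 12-21 12-13 14-7 16-4 18 2"/><path d="M411 17l-14 11-19 8-24 5-27 2-26-1-26-5-22-8-25-12"/></g><g data-elev="1400"><path d="M182 527l-3-14 2-19 7-23 11-22 12-18 12-12 14-7 13-2 12 2 15 4 72 29 96 33 30 16 43 33"/><path d="M527 441l-30-46-68-84-13-20-8-17-5-19-1-21 9-72 1-20-4-19-8-14-13-11-20-8-88-17-33-10-25-13-49-33"/><path d="M17 133l20 20 20 12 20 5 52 3 14 5 13 8 20 21 22 34 13 26 3 11 0 11-3 14-7 11-10 6-15 2-14-2-18-5-58-26-26-8-24-3-22 3"/><path d="M522 17l0 12 5 12"/></g><g data-elev="1500"><path d="M51 527l43-25 13-12 11-12 11-19 8-20 4-18 0-16-5-15-10-16-14-15-18-13-20-12-20-7-19-3-18 0"/><path d="M409 425l12 0 10-2 8-4 5-5 2-7 0-9-9-21-12-17-15-18-13-13-15-11-15-9-12-4-10 0-8 3-6 5-6 8-6 21 1 20 7 19 14 16 18 12 26 11z"/><path d="M310 242l12 0 9-5 10-10 8-15 6-19 2-18-2-14-5-14-9-9-11-7-14-6-18-5-21-3-20 0-16 2-12 4-4 4-3 6 0 14 7 20 13 23 15 19 17 15 19 12z"/><path d="M80 99l17 1 18-2 18-3 12-6 6-6 3-6-1-10-5-9-8-11-10-8-13-6-14-4-16-2-16 0-14 3-14 6-8 7-4 8 0 10 4 10 8 11 10 8 13 6z"/></g><g data-elev="1600"><path d="M17 478l29-18 17-14 10-16 4-17-1-10-3-8-6-8-9-8-20-9-21-2"/></g>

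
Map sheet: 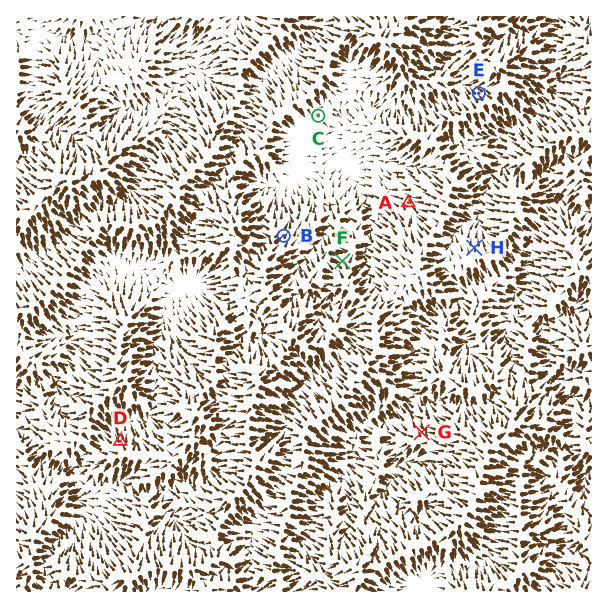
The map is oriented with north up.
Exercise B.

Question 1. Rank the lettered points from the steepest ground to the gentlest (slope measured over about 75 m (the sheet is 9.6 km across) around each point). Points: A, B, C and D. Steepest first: D B A C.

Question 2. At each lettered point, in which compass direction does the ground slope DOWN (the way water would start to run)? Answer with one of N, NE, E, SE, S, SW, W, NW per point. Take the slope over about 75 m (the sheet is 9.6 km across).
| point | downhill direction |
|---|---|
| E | NW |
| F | NW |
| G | N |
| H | N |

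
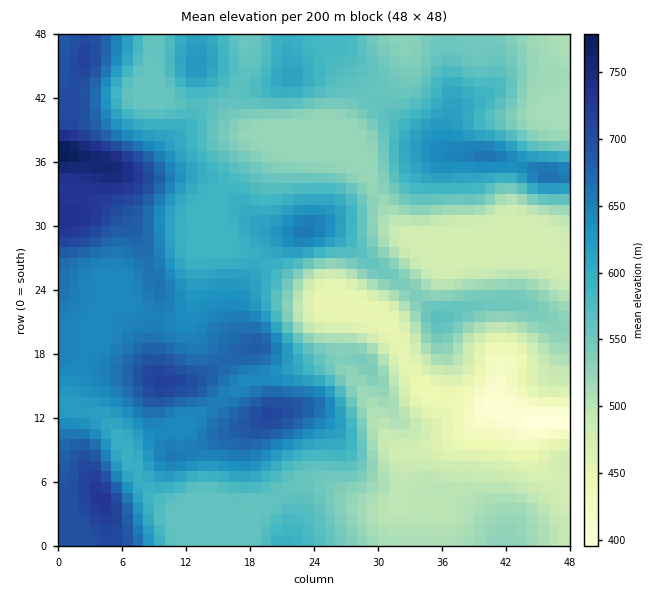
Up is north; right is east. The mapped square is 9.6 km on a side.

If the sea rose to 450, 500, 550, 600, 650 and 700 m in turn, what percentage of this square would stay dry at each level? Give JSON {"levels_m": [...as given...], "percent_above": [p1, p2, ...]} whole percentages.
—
{"levels_m": [450, 500, 550, 600, 650, 700], "percent_above": [96, 82, 62, 37, 19, 6]}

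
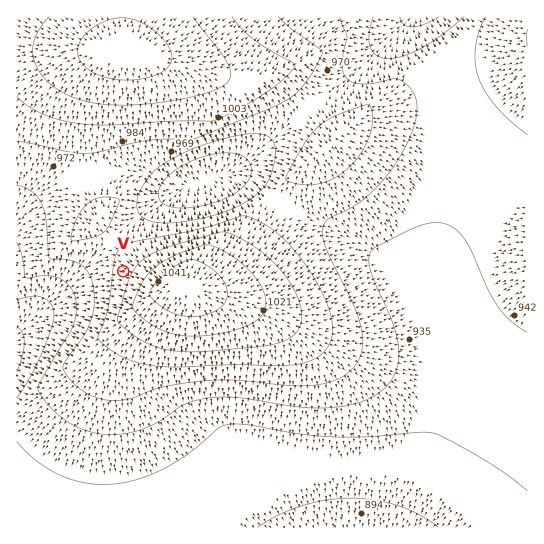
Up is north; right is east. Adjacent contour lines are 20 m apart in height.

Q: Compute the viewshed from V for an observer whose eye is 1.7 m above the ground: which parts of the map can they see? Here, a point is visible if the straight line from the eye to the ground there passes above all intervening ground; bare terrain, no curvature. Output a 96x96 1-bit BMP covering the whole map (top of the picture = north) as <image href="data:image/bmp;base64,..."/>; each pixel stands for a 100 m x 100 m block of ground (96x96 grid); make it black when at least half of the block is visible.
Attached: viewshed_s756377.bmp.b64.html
<image width="96" height="96" href="data:image/bmp;base64,Qk2+BAAAAAAAAD4AAAAoAAAAYAAAAGAAAAABAAEAAAAAAIAEAAATCwAAEwsAAAIAAAAAAAAA////AAAAAAAAAAAAAAAAAAAAAAAAAAAAAAAAAAAAAAAAAAAAAAAAAAAAAAAAAAAAAAAAAAAAAAAAAAAAAAAAAAAAAAAAAAAAAAAAAAAAAAAAAAAAAAAAAAAAAAAAAAAAAAAAAAAAAAAAAAAAAAAAAAAAAAAAAAAAAAAAAAAAAAAAAAAAAAAAAAAAAAAAAAAAAAAAAAAAAAAAAAAAAAAAAAAAAAAAAAAAAAAAAAAAAAAAAAAAAAAAAAAAAAAAAAAAAAAAAAAAAAAAAAAAAAAAAAAAAAAAAAAAAAAAAAAAAAAAAAAAAAAAAAAAAAAAAAAAAAAAAAAAAAAAAAAAAAAAAAAAAAAAAAAAAAAAAAAAAAAAAAAAAAAAAAAAAACAAAAAAAAAAAAAAADAAAAAAAAAAAAAAADgAAAAAAAAAAAAAADwAAAAAAAAAAAAAAD4AAAAAAAAAAAAAAD+AAAAAAAAAAAAAAD/AAAAAAAAAAAAAAD/gAAAAAAAAAAAAAD/4AAAAAAAAAAAAAD/8AAAAAAAAAAAAAD/+AAAAAAAAAAAAAD//AAAAAAAAAAAAAD//gAAAAAAAAAAAAD//wAAAAAAAAAAAAD/h4AAAAAAAAAAAAD/AcAAAAAAAAAAAAD+AGAAAAAAAAAAAAD+AHAAAAAAAAAAAAD/ADwAAAAAAAAAAAD/gD4AAAAAAAAAAAD/wB8AAAAAAAAAAAD/4B+AAAAAAAAAAAD/+B/gAAAAAAAAAAD////wAAAAAAAAAAA////4AAAAAAAAAAAf///4AAAAAAAAAAAH//wAAAAAAAAAAAAD//gAAAAAAAAAAAAB//gAAAAAAAAAAAAA//gAAAAAAAAAAAAAP/gAAAAAAAAAAAAAH/gAAAAAAAAAAAAAD/gAAAAAAAAAAAAAB/gAAAAAAAAAAAAAA/gAAAAAAAAAAAAAAfgAAAAAAAAAAAAAAHgAAAAAAAAAAAAAADwAAAAAAAAAAAAAABwAAAAAAAAAAAAAAA4AAAAAAAAAAAAAAAYAAAAAAAAAAAAAAAMAAAAAAAAAAAAAAAGAAAAAAAAAAAAAAAOAAAAAAAAAAAAAAAfAAAAAAAAAAAAAAA/gAAAAAAAAAAAAAD/4AAAAAAAAAAAAAP/8AAAAAAAAAAAAB///AAAAAAAAAAAAP///wAAAAAAAAACP////4AAAAAAAAAD/////+AAAAAAAAAD//////gAAAAAAAAD//////wAAAAAAAAD//////8AAAAAAAAD//////+AAAAAAAAD///////AAAAAAAAD///////gAAAAAAAD///////4AAAAAAAD//////88AAAAAAAD//////AOAAAAAAAA/////4ADAAAAAAAAH///+AAAAAAAAAAAAP//AAAAAAAAAAAAAAAAAAAAAAAAAAAAAAAAAAAAAAAAAAAAAAAAAAAAAAAAAAAAAAAAAAAAAAAAAAAAAAAAAAAAAAAAAAAAAAAAAAAAAAAAAAAAAAAAAAAAAAAAAAAAAAAAAAAAAAAAAAAAAAAAAAAAAAAAAAAA="/>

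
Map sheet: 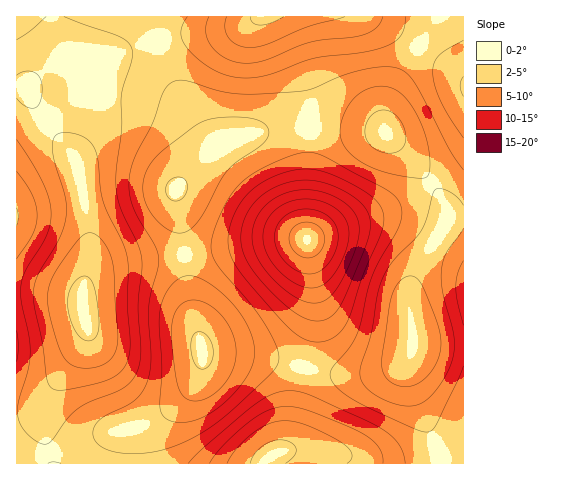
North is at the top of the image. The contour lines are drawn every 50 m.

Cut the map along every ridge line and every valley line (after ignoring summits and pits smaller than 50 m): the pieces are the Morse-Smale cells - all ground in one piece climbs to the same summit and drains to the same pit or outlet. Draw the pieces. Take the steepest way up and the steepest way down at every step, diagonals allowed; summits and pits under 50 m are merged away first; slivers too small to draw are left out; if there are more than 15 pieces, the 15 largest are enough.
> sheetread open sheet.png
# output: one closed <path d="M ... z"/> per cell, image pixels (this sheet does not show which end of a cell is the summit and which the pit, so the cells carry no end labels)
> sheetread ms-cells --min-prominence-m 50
<path d="M431 183l-33 21-92 35 9 53 0 29-12 46 32 7 32 0 29-8 7-5 8-10-2 21 3 12 24 61 4 10 0 8 23 1 1-247-16 1-3-12z"/><path d="M159 39l-54 18-41 5-16 8-22 17 9 18 33 45 10 17 12 67 0 25-5 23 9-12 16-7 74-8-8-66 26-29 5-15-5-15-32-54z"/><path d="M185 255l-75 8-13 5-7 6-8 18 0 15 5 21-1 9-13 23-30 42-11 7-16 3 1 52 123-1-2-28 3-7 36-24 14-15 11-21 1-15-13-52z"/><path d="M25 87l-9 1 1 324 15-3 11-7 30-42 13-23 1-9-5-21 0-16 8-32-2-36-11-59-9-14-24-31z"/><path d="M306 239l-40 2-81 14 5 46 12 49 2 3 41 3 35 5 20 6 4-2 11-44 0-29z"/><path d="M276 16l-17 0-14 8-18 6-52 6-15 4 10 36 35 61 2 11-5 13 19-15 17-9 40-8 32 0 0-26-5-22-16-41z"/><path d="M203 352l-4 23-11 18-19 17-28 18-3 7 2 29 126 0 5-8 15-9 5-15 12-64-40-10-53-4z"/><path d="M308 128l-39 2-34 8-18 10-26 24-15 17 9 66 81-14 40-3 4-88 0-20z"/><path d="M411 351l-8 10-7 5-29 8-32 0-31-7-15 73-6 10-15 9-1 4 172 1 1-9-4-10-19-43-7-23-1-18z"/><path d="M368 16l-92 1 13 23 16 41 5 22 1 26 75 3 0-21 4-16 9-18 19-30-26-18z"/><path d="M336 129l-26 1-3 109 91-35 33-22-16-20-31-30z"/><path d="M419 46l-26 43-7 22-1 19 47 53 32-25 0-80z"/><path d="M153 16l-136 0-1 71 10 1 12-11 26-15 41-5 53-17 0-5z"/><path d="M463 16l-25 0-20 30 45 32z"/><path d="M258 16l-104 0 0 2 4 21 4 0 13-3 52-6 18-6z"/>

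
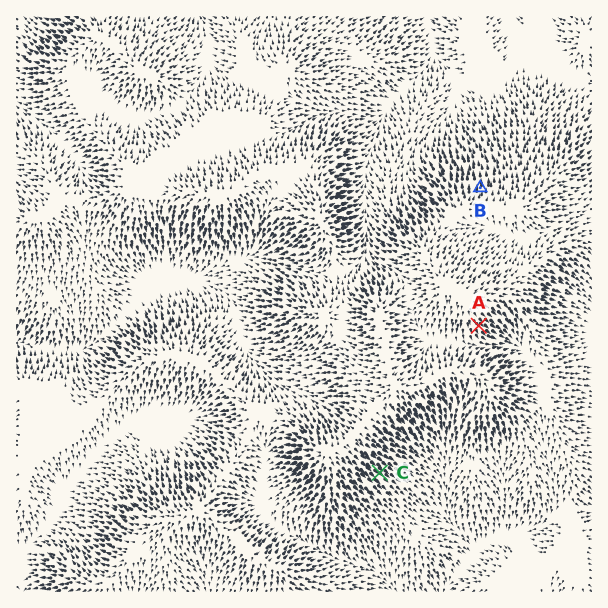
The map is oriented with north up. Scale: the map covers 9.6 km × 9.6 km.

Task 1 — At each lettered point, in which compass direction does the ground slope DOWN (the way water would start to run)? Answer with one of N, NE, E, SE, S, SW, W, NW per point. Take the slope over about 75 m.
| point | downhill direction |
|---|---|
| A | SE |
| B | N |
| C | SE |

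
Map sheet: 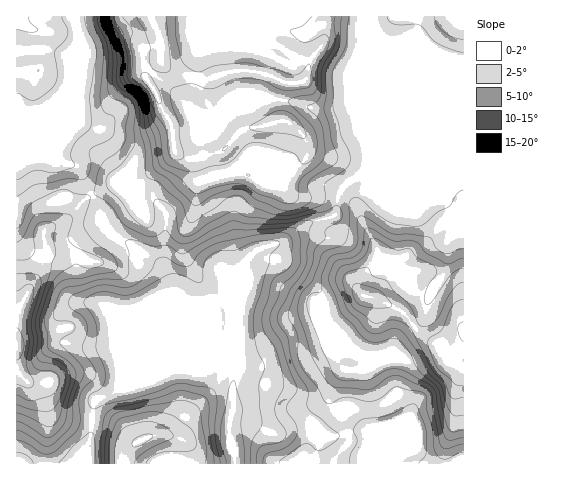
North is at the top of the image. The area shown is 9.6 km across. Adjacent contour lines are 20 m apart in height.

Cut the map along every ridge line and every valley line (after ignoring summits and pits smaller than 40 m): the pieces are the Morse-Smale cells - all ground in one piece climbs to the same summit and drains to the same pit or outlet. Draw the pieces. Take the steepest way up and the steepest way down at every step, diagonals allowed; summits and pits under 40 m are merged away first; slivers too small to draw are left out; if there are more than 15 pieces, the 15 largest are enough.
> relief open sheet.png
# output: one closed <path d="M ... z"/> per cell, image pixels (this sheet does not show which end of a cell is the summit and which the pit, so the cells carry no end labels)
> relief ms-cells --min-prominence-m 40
<path d="M392 60l-13 3-7 8-5 11-2 7 0 54 2 5 0 18-10 11-7 3-8 9-5 12-1 13-3 3-32 10-23 17-22 6-9 9-6 13-3 58-8-22-7-8-12 2-11 9 4 11-1 12 3 8 4 4 12 5 9-4 6 1 4 8-1 9-7 18 0 27-3 11 0 16 6 27 228-1 0-340-18 1-20 12-12-2-16-18 4-18 1-17-4-17z"/><path d="M364 16l-214 1 10 19 2 16-1 9-13 13-1 6 8 10 6 16 10 18 4 29-34 30-5 1-13-2-5 11-14 16-3 7 7 14 5 5 20 10 32 25 13 38 24 25 2-11-4-11 9-8 8-3 6 0 5 6 11 23 2-57 6-13 9-9 29-10 26-18 22-5 3-3 1-13 5-12 24-21z"/><path d="M92 196l-7 3-21 22-20 10 2 19-8 24-22 39 1 151 70 0-1-16 6-17 1-24 5-8 13-5 12-8 76-32 7-2 18-1-14-5-8-14-24-24-13-38-25-21-23-11-9-8z"/><path d="M232 347l-9 5-17 0-7 2-76 32-12 8-13 5-5 8-1 24-6 17 1 15 148 1 0-6-5-21 0-16 3-11 0-27 7-18 1-9-1-5z"/><path d="M150 16l-75 0 5 30-8 18 2 12-1 13-5 8-18 18 5 3 16 1 26 11 12 28 13 18 0 5 14 3 5-1 34-30-4-29-10-18-6-16-8-10 1-6 13-13 1-9-4-19z"/><path d="M74 16l-58 1 0 117 24 12 15 14 21 6 4 5 8 18 6 5 28-14-1-6-12-16-11-27-27-12-16-1-5-3 18-18 6-13-2-20 8-18 0-6z"/><path d="M463 16l-98 1 0 71 7-17 7-8 5-3 12 2 4 5 3 14-1 17-4 18 19 19 9 1 20-12 18-2z"/><path d="M19 135l-3 1 1 176 21-38 8-24-2-19 25-13 8-11 15-12-12-24-4-5-21-6-12-12z"/><path d="M122 180l-30 15 9 19 19-25z"/>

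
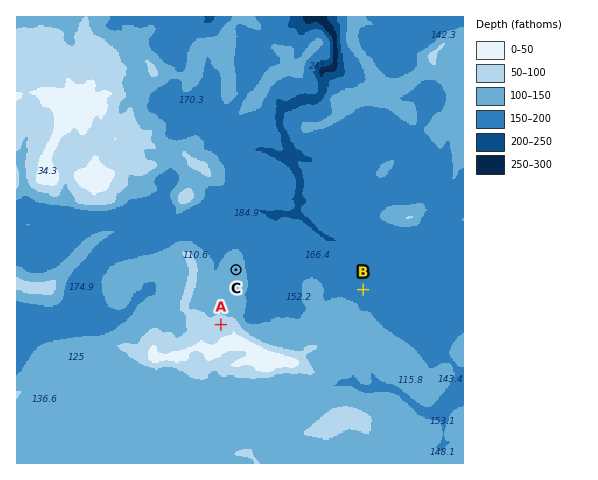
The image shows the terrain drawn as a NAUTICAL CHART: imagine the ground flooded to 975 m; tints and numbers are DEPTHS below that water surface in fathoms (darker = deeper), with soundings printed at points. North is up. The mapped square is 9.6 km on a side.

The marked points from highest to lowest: A C B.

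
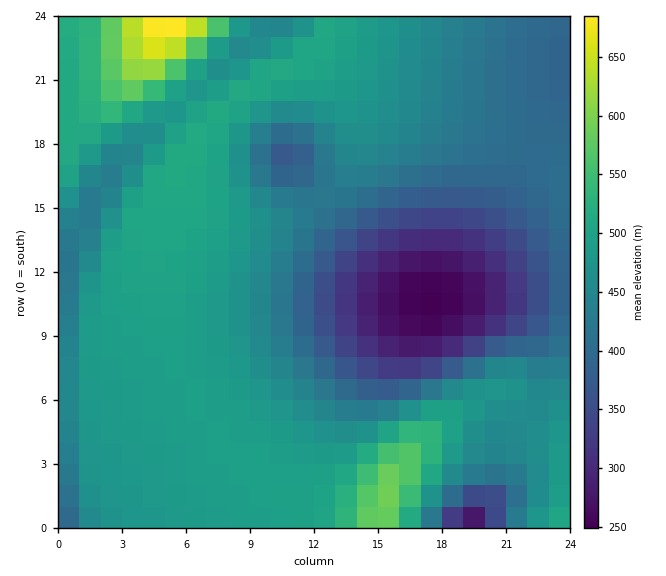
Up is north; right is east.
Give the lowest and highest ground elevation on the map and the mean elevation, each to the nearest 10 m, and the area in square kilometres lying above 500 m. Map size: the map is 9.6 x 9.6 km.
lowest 250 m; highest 700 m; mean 450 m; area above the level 15.5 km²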